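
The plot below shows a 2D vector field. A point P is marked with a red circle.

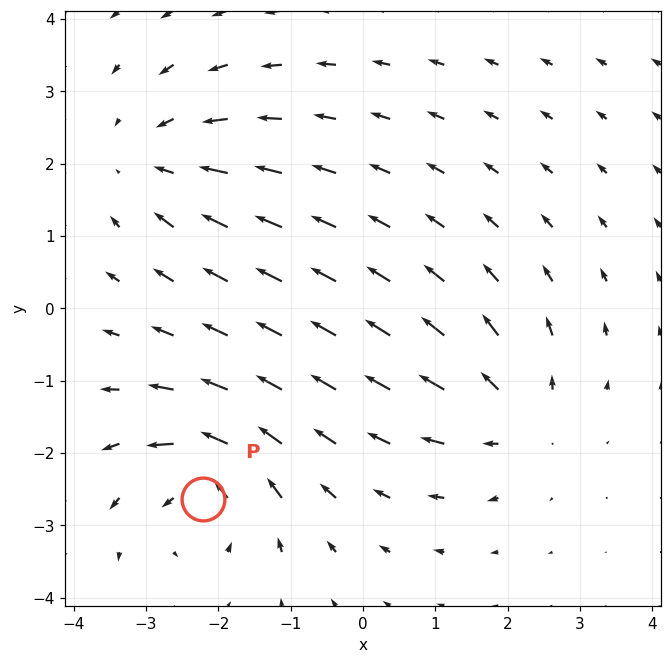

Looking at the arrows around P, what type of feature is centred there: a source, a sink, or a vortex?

vortex

At P (-2.2, -2.6) the arrows circulate counterclockwise. Divergence ≈0, curl about +7 — near-zero divergence with nonzero curl is a vortex.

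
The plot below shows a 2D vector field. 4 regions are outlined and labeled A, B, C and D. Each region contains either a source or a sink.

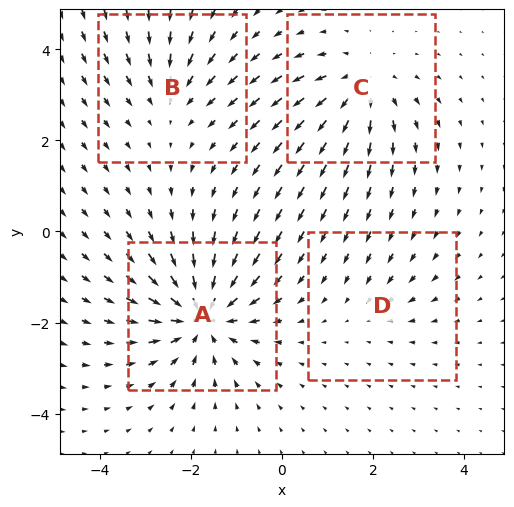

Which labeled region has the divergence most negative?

Divergence at each region's feature centre — A: about -7, B: about -3, C: about +5, D: about -2. Region A is most negative.

A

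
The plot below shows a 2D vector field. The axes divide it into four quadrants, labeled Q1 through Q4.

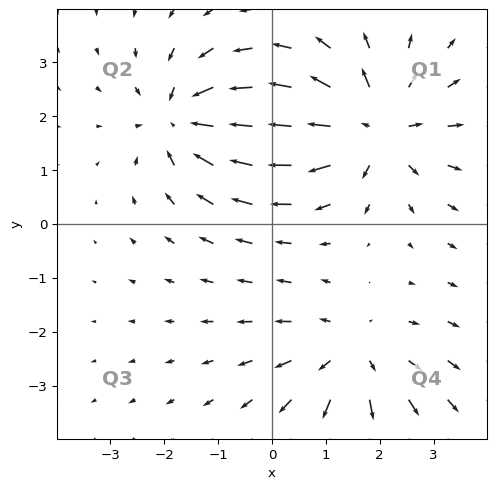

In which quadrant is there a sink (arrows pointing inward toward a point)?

The sink sits at approximately (-1.6, 1.9), which lies in quadrant Q2. The divergence there is about -4, negative as expected for a sink.

Q2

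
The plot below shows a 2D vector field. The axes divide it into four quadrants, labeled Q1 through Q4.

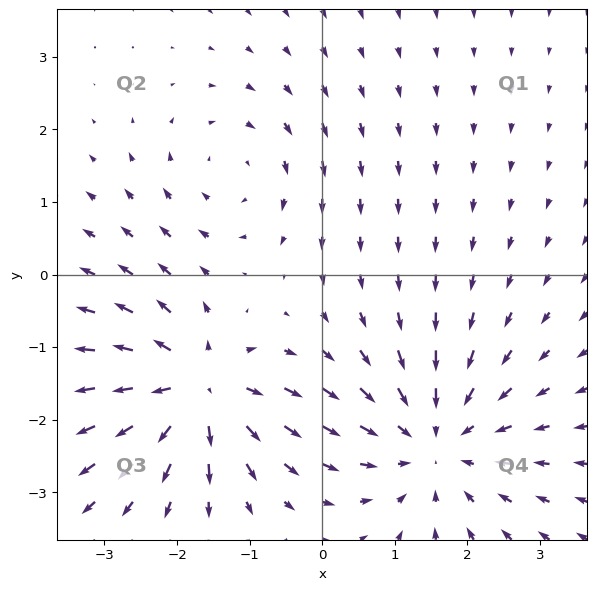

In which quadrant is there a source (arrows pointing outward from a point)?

The source sits at approximately (-1.7, -1.6), which lies in quadrant Q3. The divergence there is about +4, positive as expected for a source.

Q3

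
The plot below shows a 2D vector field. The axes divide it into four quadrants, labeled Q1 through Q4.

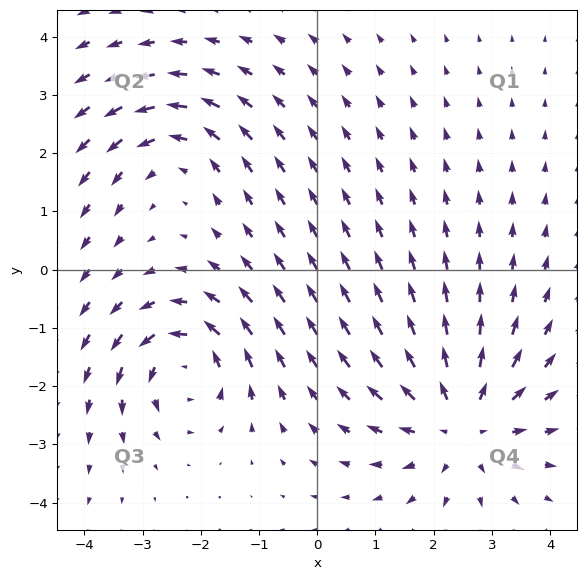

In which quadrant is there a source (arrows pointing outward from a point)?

The source sits at approximately (2.5, -2.6), which lies in quadrant Q4. The divergence there is about +4, positive as expected for a source.

Q4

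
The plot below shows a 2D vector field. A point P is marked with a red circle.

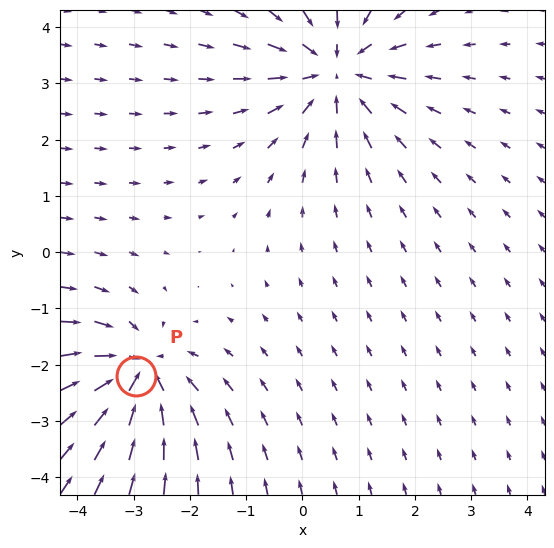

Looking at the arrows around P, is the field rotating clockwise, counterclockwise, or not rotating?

not rotating

Near P at (-3.0, -2.2) the arrows show no circulation. The curl there is ≈0.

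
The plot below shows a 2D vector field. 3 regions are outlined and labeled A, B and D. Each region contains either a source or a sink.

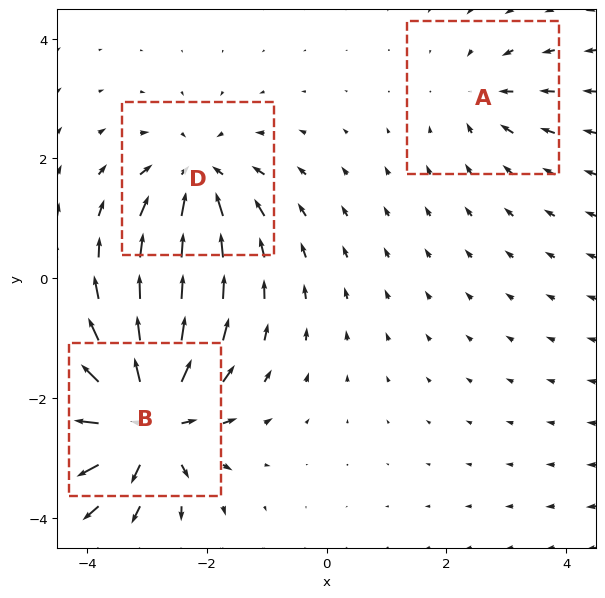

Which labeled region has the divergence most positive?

B

Divergence at each region's feature centre — A: about -2, B: about +6, D: about -4. Region B is most positive.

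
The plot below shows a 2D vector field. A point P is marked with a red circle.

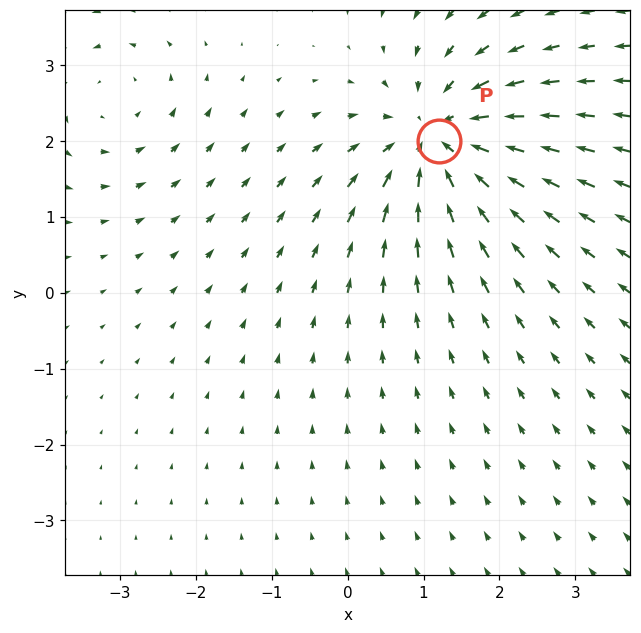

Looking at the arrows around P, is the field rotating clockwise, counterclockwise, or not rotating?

not rotating

Near P at (1.2, 2.0) the arrows show no circulation. The curl there is ≈0.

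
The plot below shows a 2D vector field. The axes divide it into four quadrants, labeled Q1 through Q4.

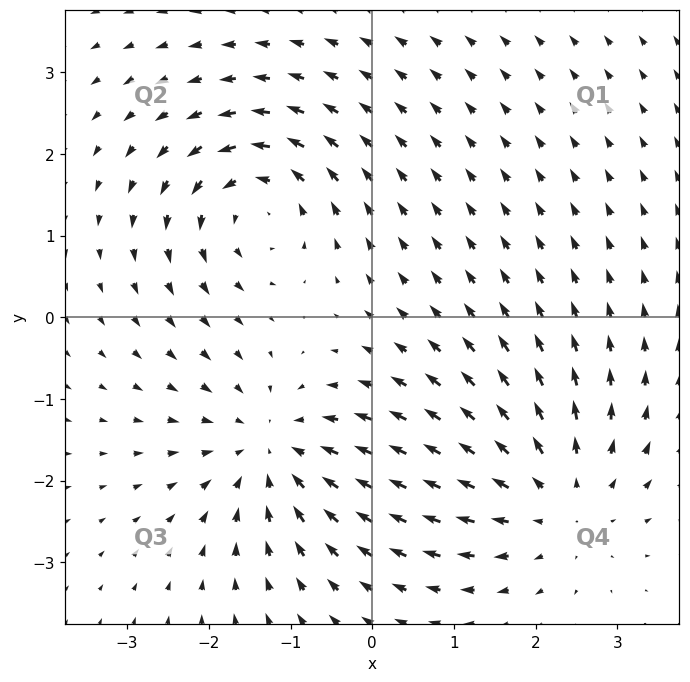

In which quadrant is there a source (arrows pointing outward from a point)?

Q4

The source sits at approximately (2.2, -2.2), which lies in quadrant Q4. The divergence there is about +3, positive as expected for a source.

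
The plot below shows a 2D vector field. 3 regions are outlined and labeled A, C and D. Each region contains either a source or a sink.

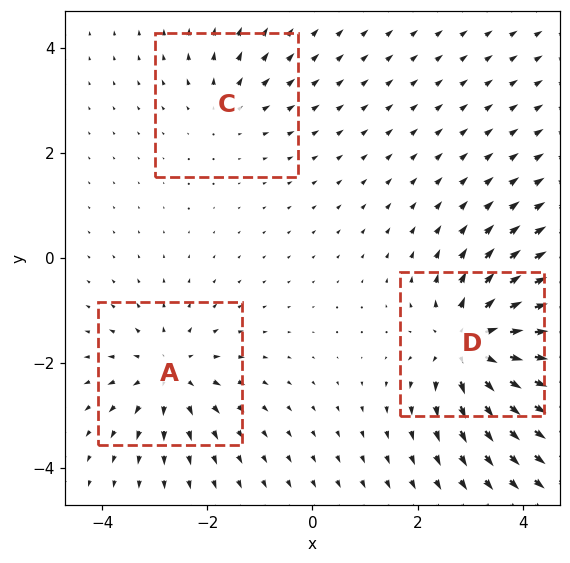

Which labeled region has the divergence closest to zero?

Divergence at each region's feature centre — A: about +4, C: about +2, D: about +6. Region C is closest to zero.

C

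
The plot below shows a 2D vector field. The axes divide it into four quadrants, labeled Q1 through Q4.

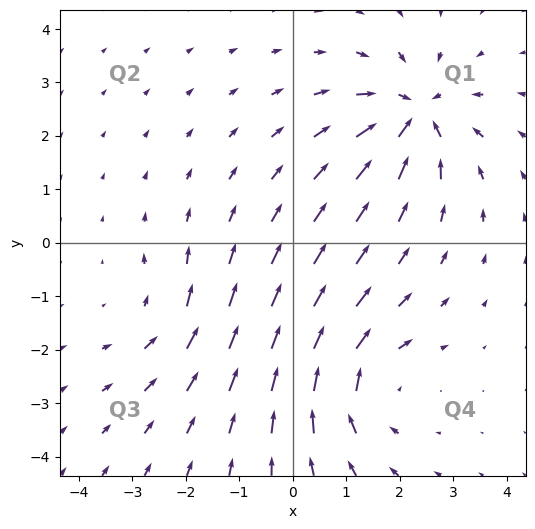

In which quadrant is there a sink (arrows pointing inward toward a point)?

The sink sits at approximately (2.3, 2.4), which lies in quadrant Q1. The divergence there is about -6, negative as expected for a sink.

Q1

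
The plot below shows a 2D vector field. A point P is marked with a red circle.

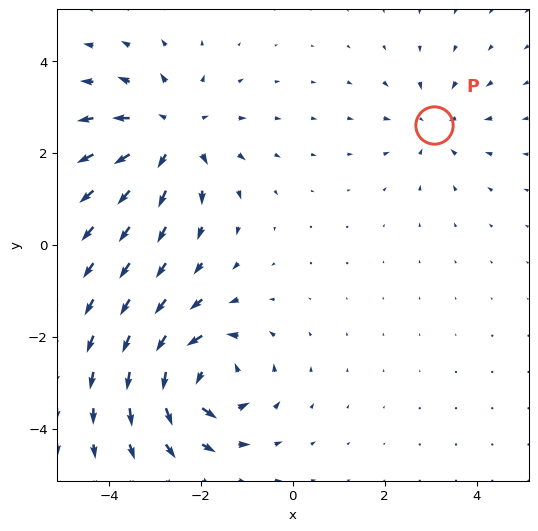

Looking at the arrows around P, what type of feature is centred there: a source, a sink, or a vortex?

At P (3.1, 2.6) the arrows converge inward. Divergence about -3, curl ≈0 — negative divergence with near-zero curl is a sink.

sink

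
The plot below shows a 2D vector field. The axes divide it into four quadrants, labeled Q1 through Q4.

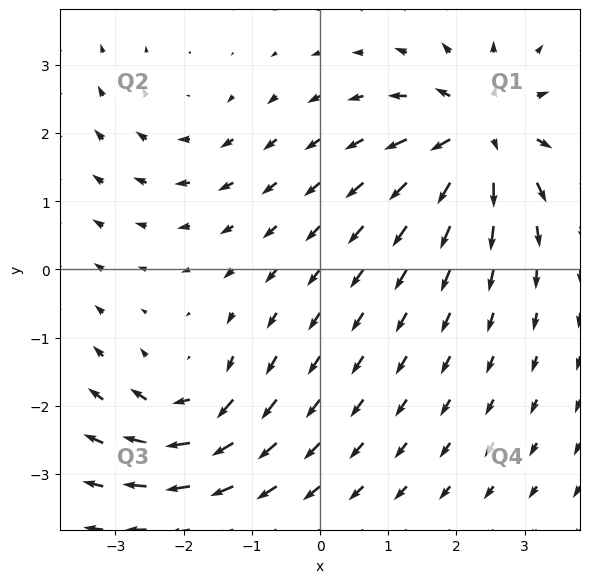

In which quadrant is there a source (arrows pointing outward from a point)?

Q1

The source sits at approximately (2.4, 2.0), which lies in quadrant Q1. The divergence there is about +7, positive as expected for a source.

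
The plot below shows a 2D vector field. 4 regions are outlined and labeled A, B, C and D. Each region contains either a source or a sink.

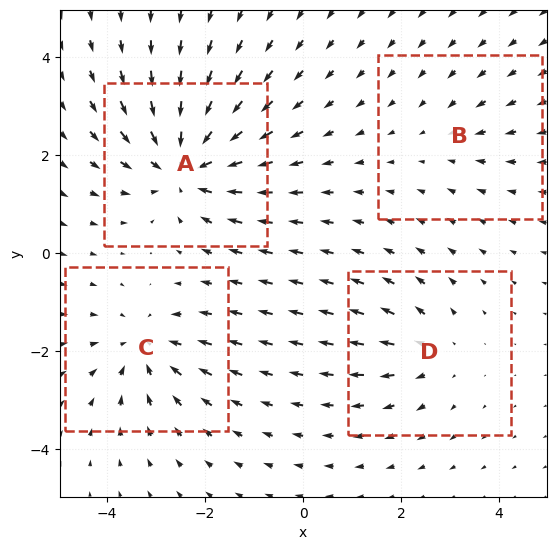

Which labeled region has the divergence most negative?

Divergence at each region's feature centre — A: about -7, B: about -2, C: about -4, D: about +3. Region A is most negative.

A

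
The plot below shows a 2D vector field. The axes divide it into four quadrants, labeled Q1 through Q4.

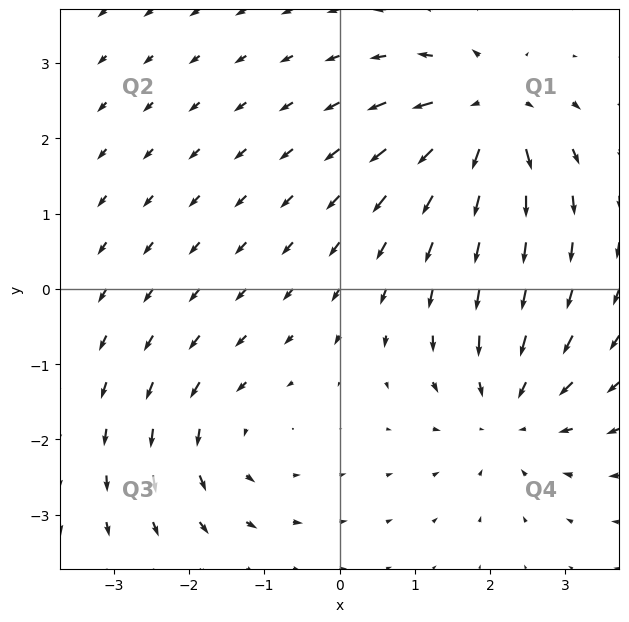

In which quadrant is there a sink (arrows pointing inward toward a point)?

Q4

The sink sits at approximately (2.3, -1.6), which lies in quadrant Q4. The divergence there is about -4, negative as expected for a sink.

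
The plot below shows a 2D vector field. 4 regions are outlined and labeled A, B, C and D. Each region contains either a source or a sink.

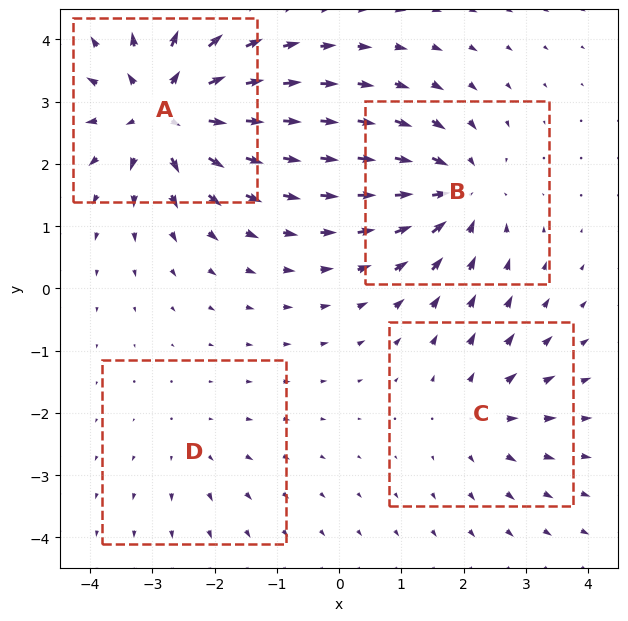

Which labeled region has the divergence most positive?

Divergence at each region's feature centre — A: about +8, B: about -6, C: about +4, D: about +2. Region A is most positive.

A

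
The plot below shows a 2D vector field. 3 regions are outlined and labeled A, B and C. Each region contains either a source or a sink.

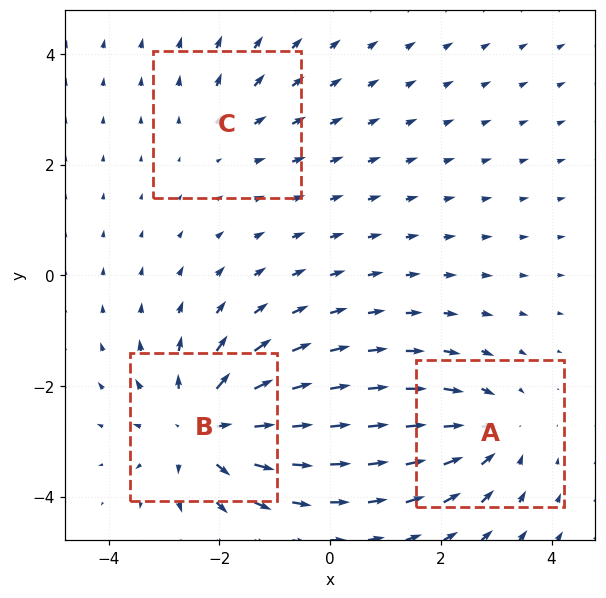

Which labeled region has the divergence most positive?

B

Divergence at each region's feature centre — A: about -3, B: about +5, C: about +2. Region B is most positive.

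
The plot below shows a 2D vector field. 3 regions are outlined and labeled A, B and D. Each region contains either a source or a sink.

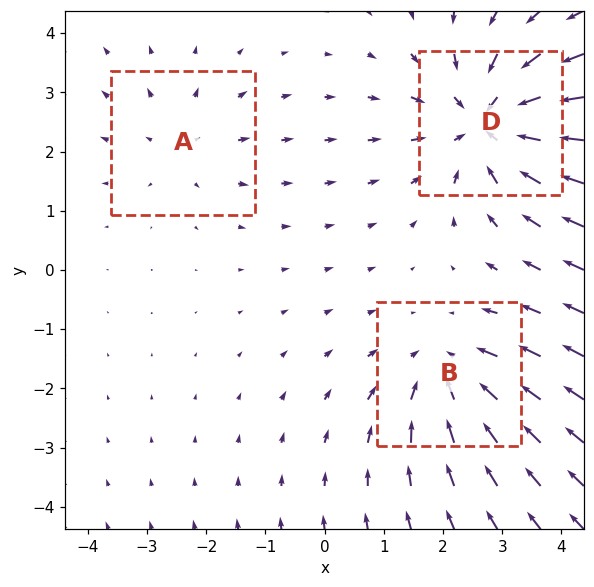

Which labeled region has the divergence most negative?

D

Divergence at each region's feature centre — A: about +2, B: about -3, D: about -5. Region D is most negative.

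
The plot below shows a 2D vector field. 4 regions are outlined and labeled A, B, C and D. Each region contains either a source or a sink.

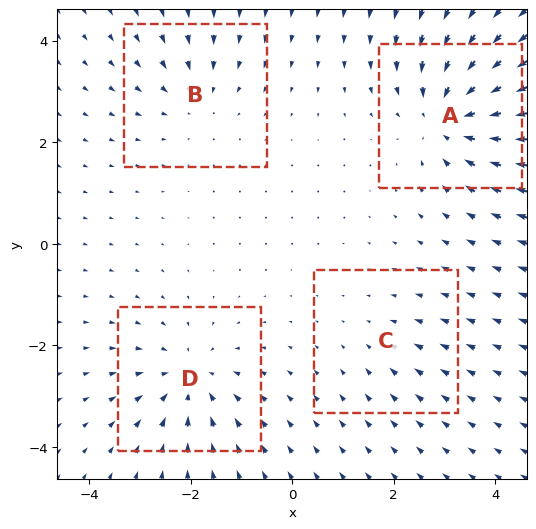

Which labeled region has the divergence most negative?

Divergence at each region's feature centre — A: about -6, B: about -3, C: about -2, D: about -4. Region A is most negative.

A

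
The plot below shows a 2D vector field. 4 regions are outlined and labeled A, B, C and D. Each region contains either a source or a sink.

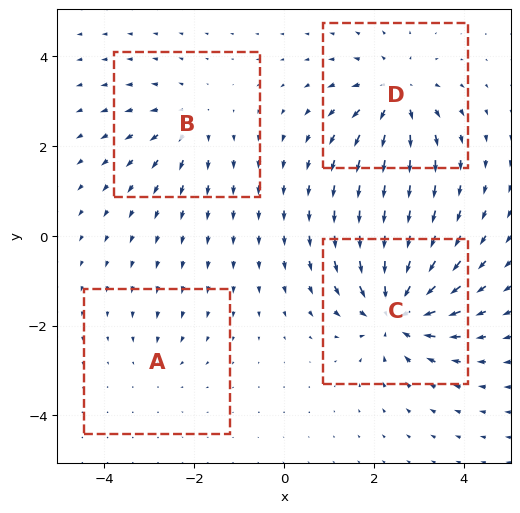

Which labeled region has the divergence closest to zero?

A

Divergence at each region's feature centre — A: about -2, B: about +4, C: about -8, D: about +6. Region A is closest to zero.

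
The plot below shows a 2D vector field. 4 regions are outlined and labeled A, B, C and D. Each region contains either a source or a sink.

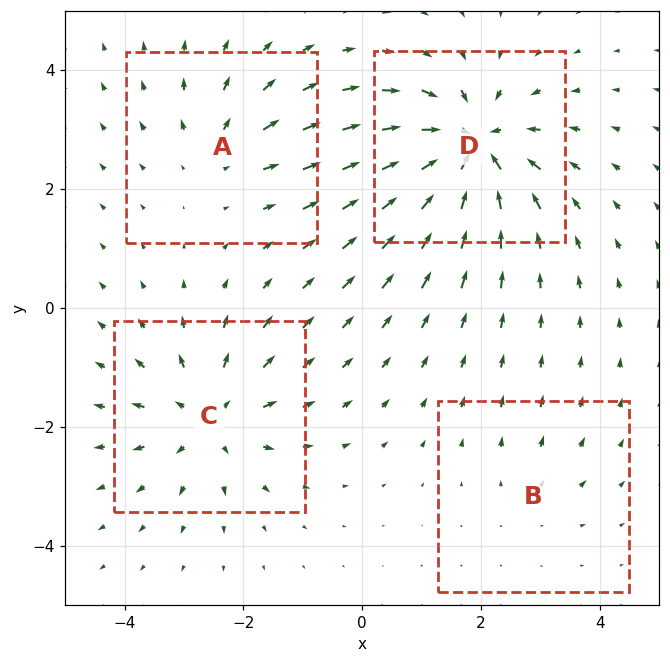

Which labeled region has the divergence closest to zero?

Divergence at each region's feature centre — A: about +3, B: about +2, C: about +5, D: about -7. Region B is closest to zero.

B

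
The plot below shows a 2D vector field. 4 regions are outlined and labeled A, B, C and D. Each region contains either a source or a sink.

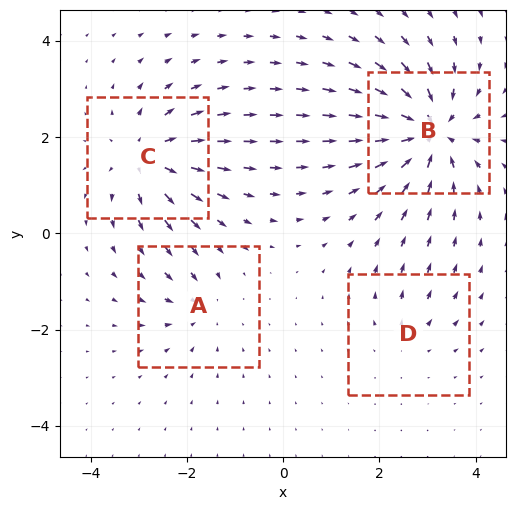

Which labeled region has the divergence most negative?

B

Divergence at each region's feature centre — A: about -3, B: about -8, C: about +6, D: about +2. Region B is most negative.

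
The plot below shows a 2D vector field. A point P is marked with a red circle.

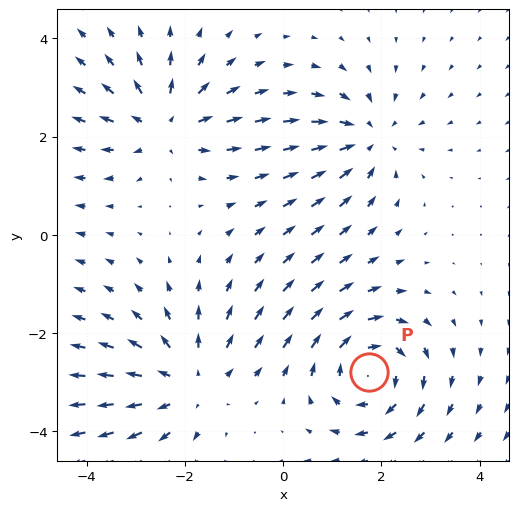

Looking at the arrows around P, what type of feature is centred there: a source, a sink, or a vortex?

vortex

At P (1.7, -2.8) the arrows circulate clockwise. Divergence ≈0, curl about -5 — near-zero divergence with nonzero curl is a vortex.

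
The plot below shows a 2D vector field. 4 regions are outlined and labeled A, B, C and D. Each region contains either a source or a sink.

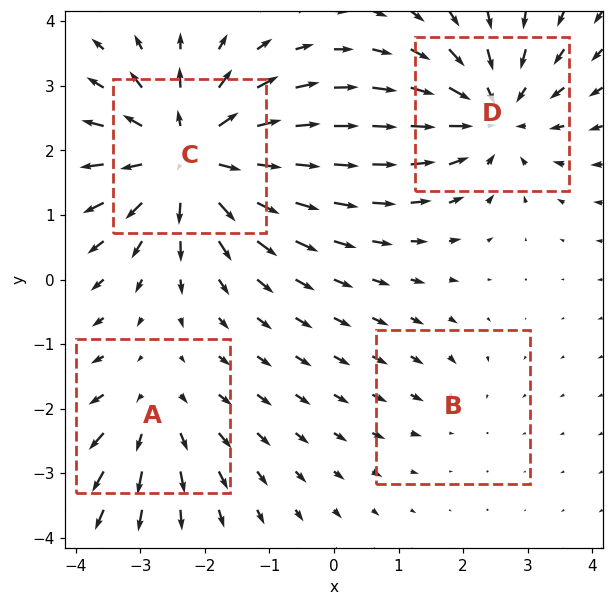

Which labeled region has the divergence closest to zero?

Divergence at each region's feature centre — A: about +3, B: about -2, C: about +6, D: about -5. Region B is closest to zero.

B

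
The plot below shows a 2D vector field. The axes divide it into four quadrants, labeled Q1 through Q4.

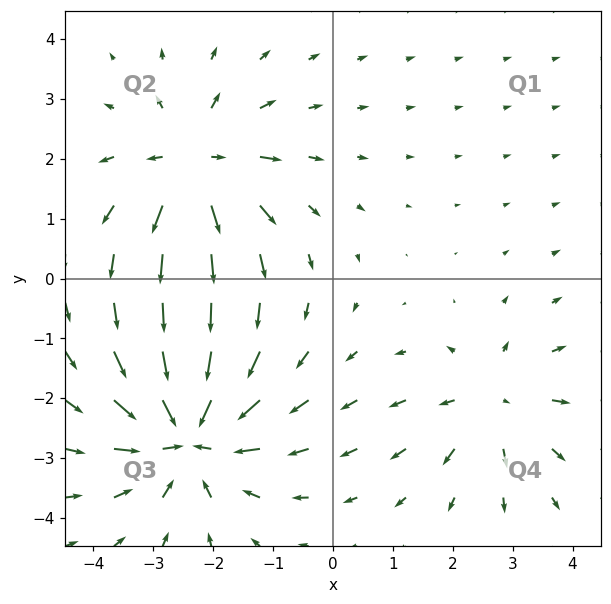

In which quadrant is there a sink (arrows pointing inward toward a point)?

The sink sits at approximately (-2.4, -2.6), which lies in quadrant Q3. The divergence there is about -5, negative as expected for a sink.

Q3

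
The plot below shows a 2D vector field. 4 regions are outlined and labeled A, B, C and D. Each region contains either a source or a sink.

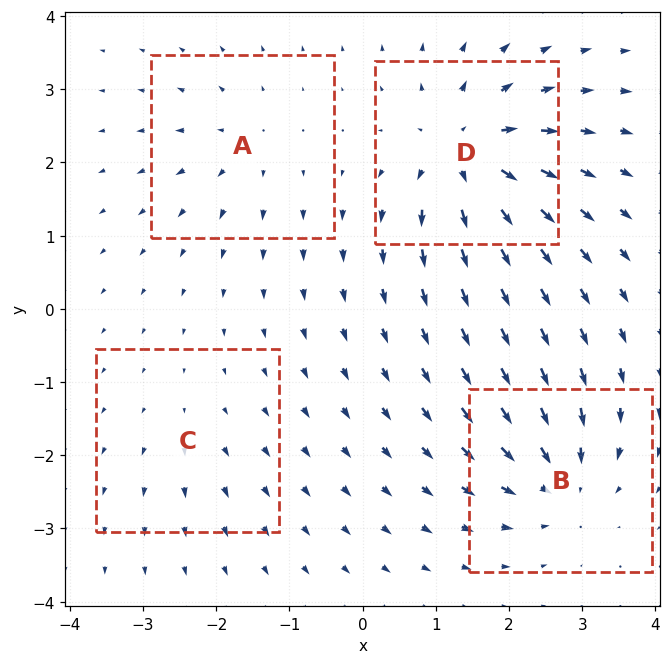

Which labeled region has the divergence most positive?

D

Divergence at each region's feature centre — A: about +4, B: about -6, C: about +2, D: about +8. Region D is most positive.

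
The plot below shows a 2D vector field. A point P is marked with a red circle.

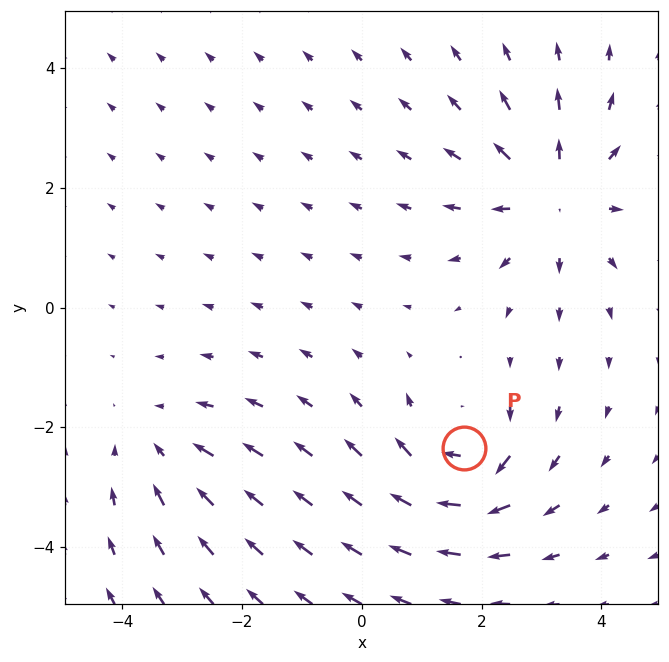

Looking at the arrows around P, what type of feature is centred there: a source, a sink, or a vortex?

At P (1.7, -2.3) the arrows circulate clockwise. Divergence ≈0, curl about -6 — near-zero divergence with nonzero curl is a vortex.

vortex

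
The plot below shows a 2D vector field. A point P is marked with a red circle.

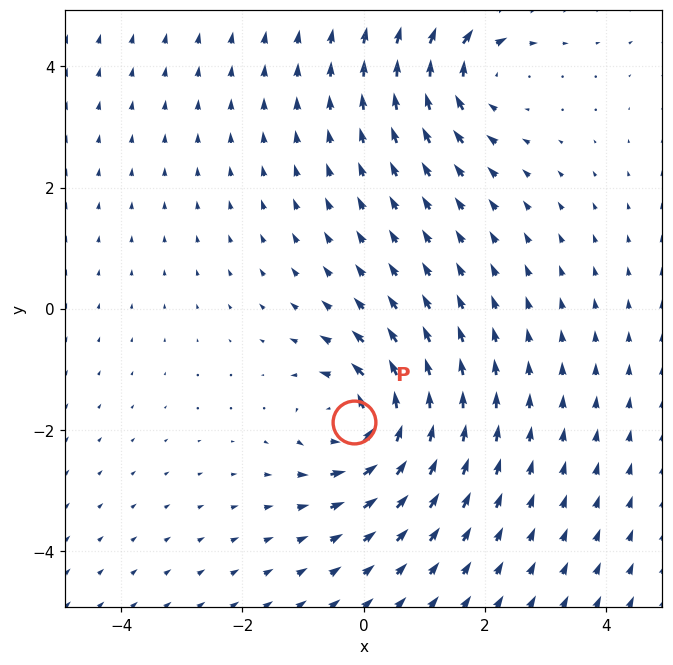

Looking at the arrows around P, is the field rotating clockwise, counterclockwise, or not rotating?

counterclockwise

Near P at (-0.2, -1.9) the arrows circulate counterclockwise. The curl (z-component) there is about +5; positive curl means counterclockwise rotation.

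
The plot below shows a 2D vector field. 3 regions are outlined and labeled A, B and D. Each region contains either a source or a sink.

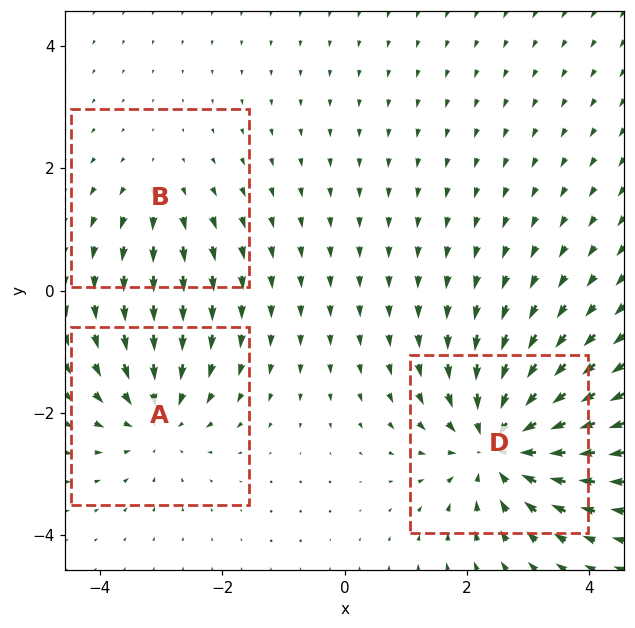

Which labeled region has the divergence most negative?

D

Divergence at each region's feature centre — A: about -3, B: about +2, D: about -5. Region D is most negative.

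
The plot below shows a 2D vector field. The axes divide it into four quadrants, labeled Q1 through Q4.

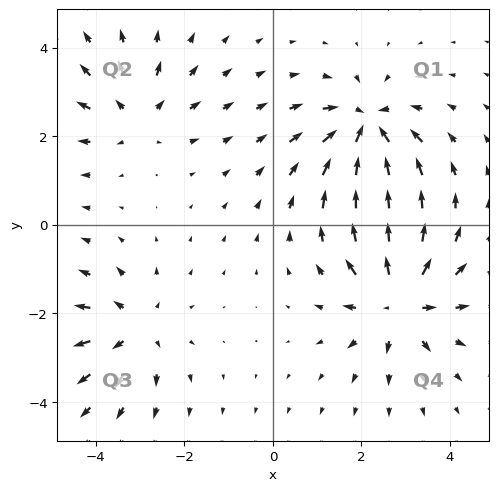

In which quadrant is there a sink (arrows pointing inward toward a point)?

The sink sits at approximately (2.1, 2.2), which lies in quadrant Q1. The divergence there is about -6, negative as expected for a sink.

Q1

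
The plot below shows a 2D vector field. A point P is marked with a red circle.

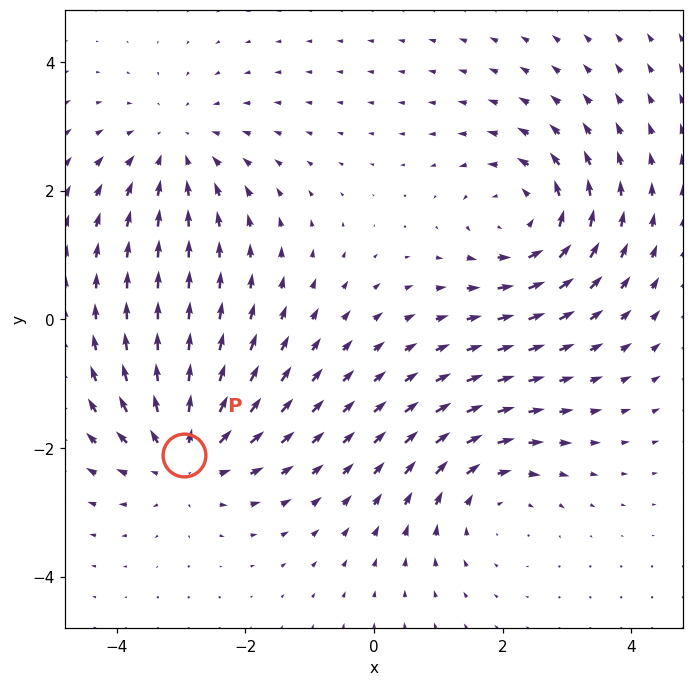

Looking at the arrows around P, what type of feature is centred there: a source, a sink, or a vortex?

At P (-3.0, -2.1) the arrows spread outward. Divergence about +5, curl ≈0 — positive divergence with near-zero curl is a source.

source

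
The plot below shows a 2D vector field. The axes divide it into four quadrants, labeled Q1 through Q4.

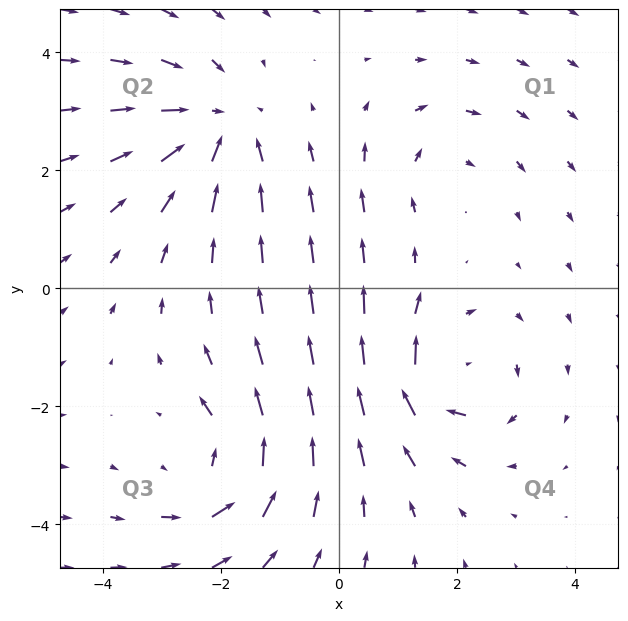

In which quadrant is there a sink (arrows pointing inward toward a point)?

Q2

The sink sits at approximately (-2.1, 2.7), which lies in quadrant Q2. The divergence there is about -4, negative as expected for a sink.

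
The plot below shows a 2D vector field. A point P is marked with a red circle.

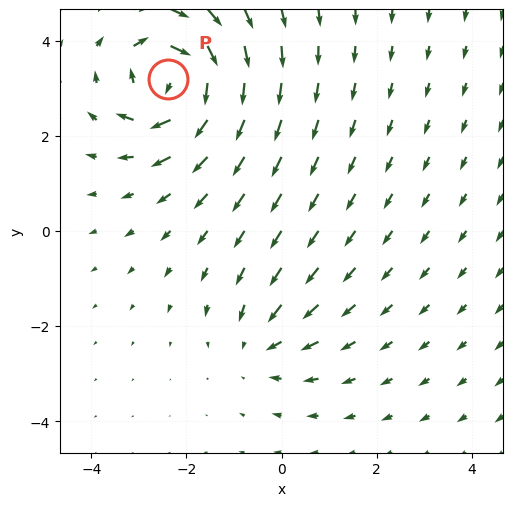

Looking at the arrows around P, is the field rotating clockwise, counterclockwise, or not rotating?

Near P at (-2.4, 3.2) the arrows circulate clockwise. The curl (z-component) there is about -7; negative curl means clockwise rotation.

clockwise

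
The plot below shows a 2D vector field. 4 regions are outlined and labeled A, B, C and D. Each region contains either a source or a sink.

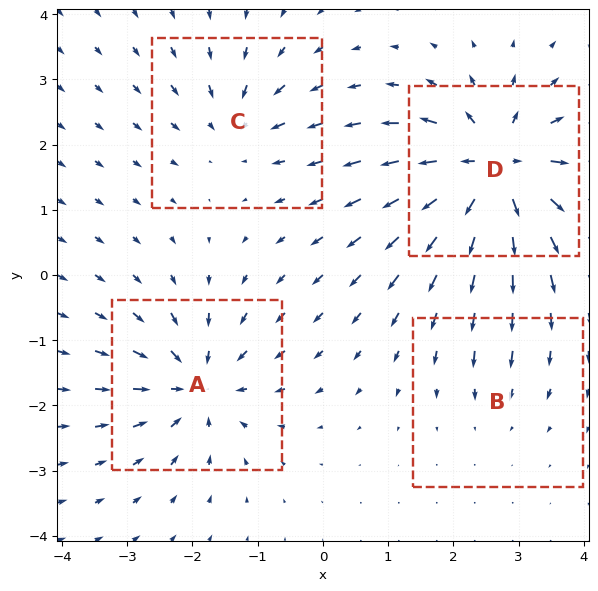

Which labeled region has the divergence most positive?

Divergence at each region's feature centre — A: about -6, B: about -2, C: about -4, D: about +9. Region D is most positive.

D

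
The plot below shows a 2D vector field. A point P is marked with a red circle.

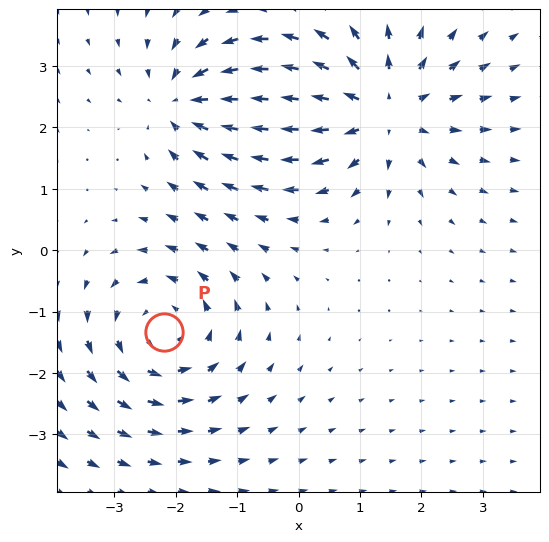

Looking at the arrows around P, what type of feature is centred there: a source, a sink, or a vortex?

vortex

At P (-2.2, -1.3) the arrows circulate counterclockwise. Divergence ≈0, curl about +4 — near-zero divergence with nonzero curl is a vortex.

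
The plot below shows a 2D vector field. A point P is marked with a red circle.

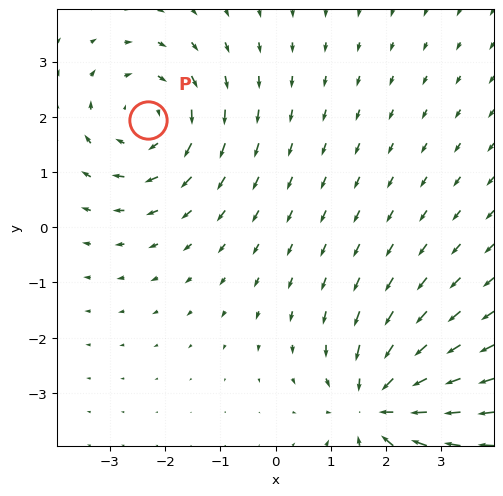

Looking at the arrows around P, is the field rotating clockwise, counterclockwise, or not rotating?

Near P at (-2.3, 1.9) the arrows circulate clockwise. The curl (z-component) there is about -3; negative curl means clockwise rotation.

clockwise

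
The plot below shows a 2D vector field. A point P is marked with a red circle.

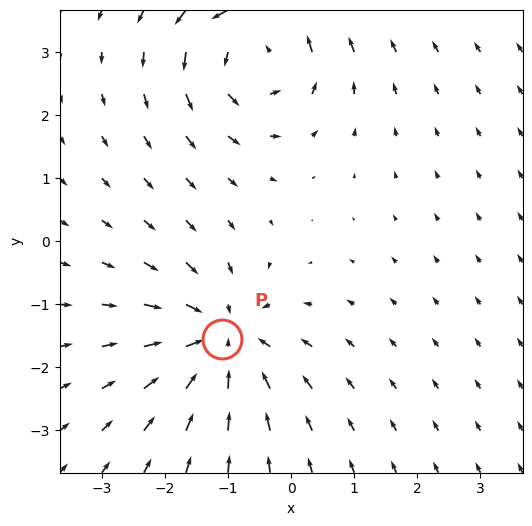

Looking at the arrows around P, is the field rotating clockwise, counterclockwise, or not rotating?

not rotating

Near P at (-1.1, -1.5) the arrows show no circulation. The curl there is ≈0.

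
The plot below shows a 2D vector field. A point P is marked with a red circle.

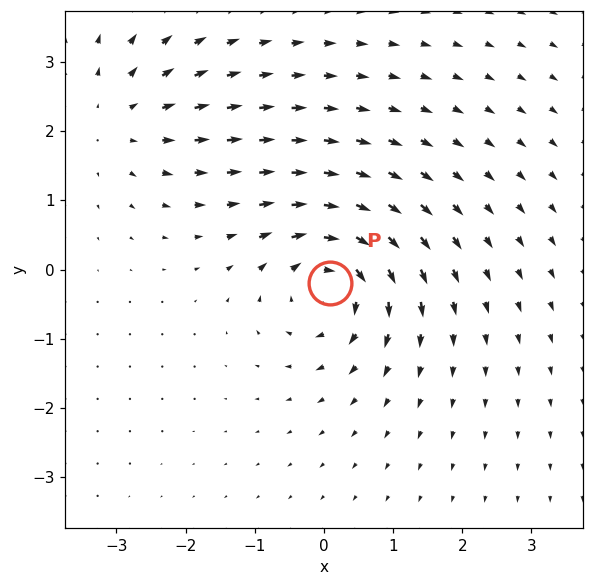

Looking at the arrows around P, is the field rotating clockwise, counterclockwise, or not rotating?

Near P at (0.1, -0.2) the arrows circulate clockwise. The curl (z-component) there is about -6; negative curl means clockwise rotation.

clockwise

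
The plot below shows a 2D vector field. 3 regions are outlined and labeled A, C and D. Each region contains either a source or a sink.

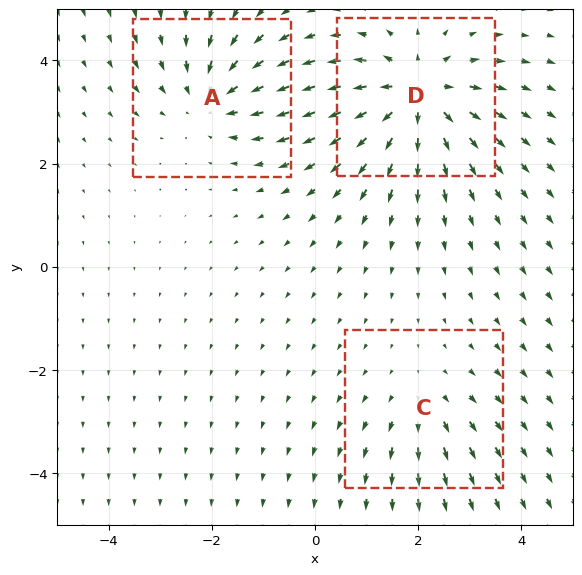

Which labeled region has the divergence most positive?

D

Divergence at each region's feature centre — A: about -3, C: about +2, D: about +5. Region D is most positive.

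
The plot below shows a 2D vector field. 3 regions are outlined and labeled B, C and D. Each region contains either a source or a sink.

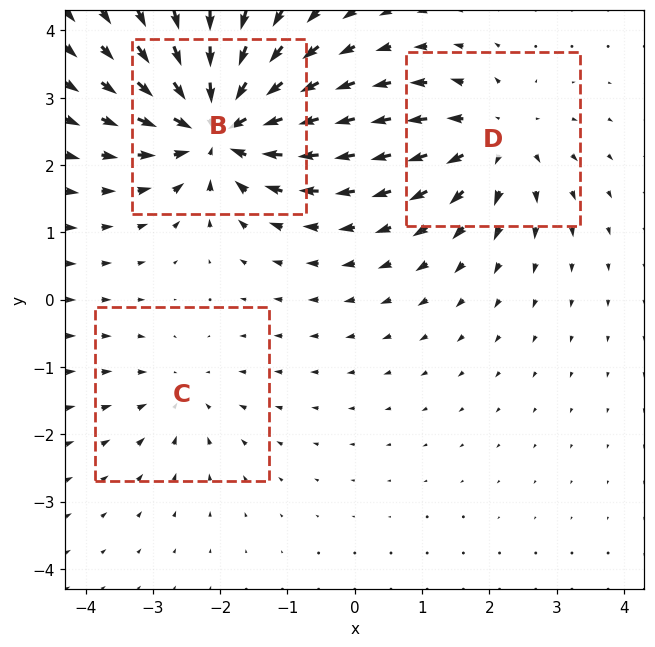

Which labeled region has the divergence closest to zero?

Divergence at each region's feature centre — B: about -6, C: about -2, D: about +3. Region C is closest to zero.

C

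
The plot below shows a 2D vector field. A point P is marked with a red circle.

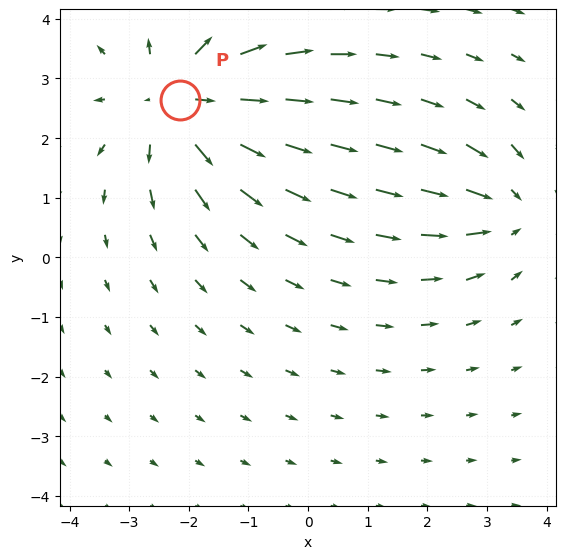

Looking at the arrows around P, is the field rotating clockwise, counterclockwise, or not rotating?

not rotating

Near P at (-2.1, 2.6) the arrows show no circulation. The curl there is ≈0.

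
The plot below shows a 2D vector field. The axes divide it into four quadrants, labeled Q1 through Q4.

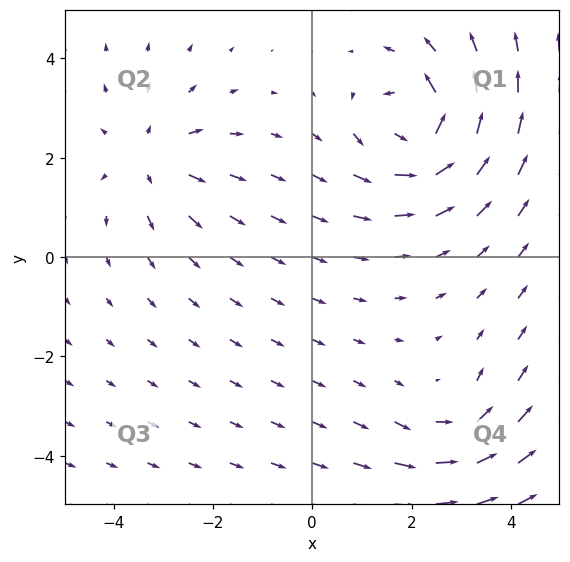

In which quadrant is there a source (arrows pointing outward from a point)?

The source sits at approximately (-3.3, 2.0), which lies in quadrant Q2. The divergence there is about +3, positive as expected for a source.

Q2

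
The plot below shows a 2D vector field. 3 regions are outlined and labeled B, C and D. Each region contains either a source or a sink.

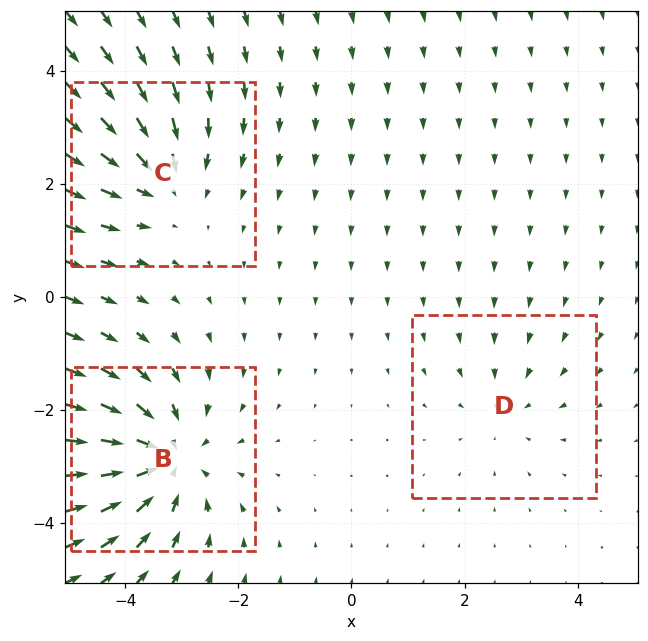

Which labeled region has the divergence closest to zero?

Divergence at each region's feature centre — B: about -4, C: about -3, D: about -2. Region D is closest to zero.

D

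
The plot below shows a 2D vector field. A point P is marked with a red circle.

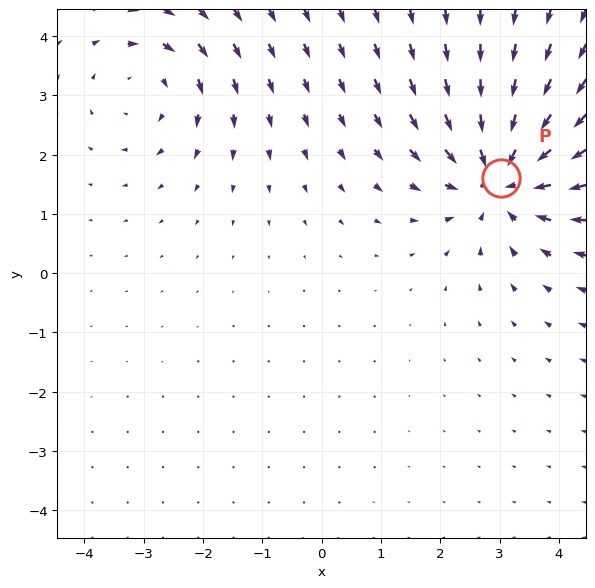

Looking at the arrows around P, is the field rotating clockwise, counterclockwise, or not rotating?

Near P at (3.0, 1.6) the arrows show no circulation. The curl there is ≈0.

not rotating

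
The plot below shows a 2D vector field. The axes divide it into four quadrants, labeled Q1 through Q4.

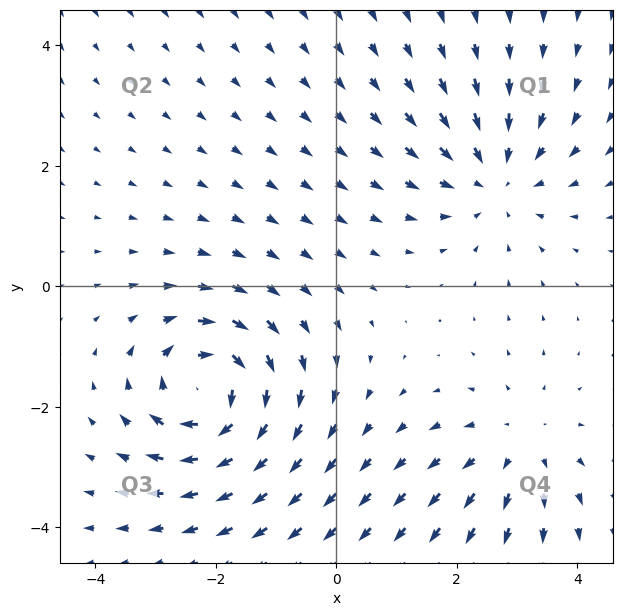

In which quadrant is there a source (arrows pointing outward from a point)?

The source sits at approximately (3.0, -2.6), which lies in quadrant Q4. The divergence there is about +3, positive as expected for a source.

Q4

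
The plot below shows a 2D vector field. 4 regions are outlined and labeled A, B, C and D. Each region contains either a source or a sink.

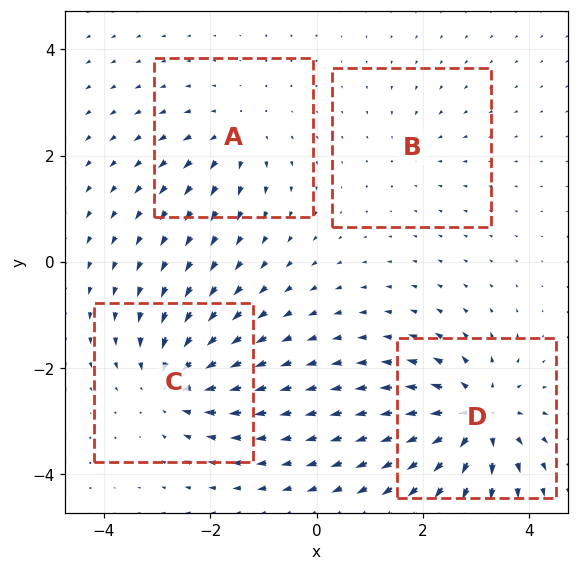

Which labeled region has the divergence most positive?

Divergence at each region's feature centre — A: about +4, B: about -2, C: about -6, D: about +7. Region D is most positive.

D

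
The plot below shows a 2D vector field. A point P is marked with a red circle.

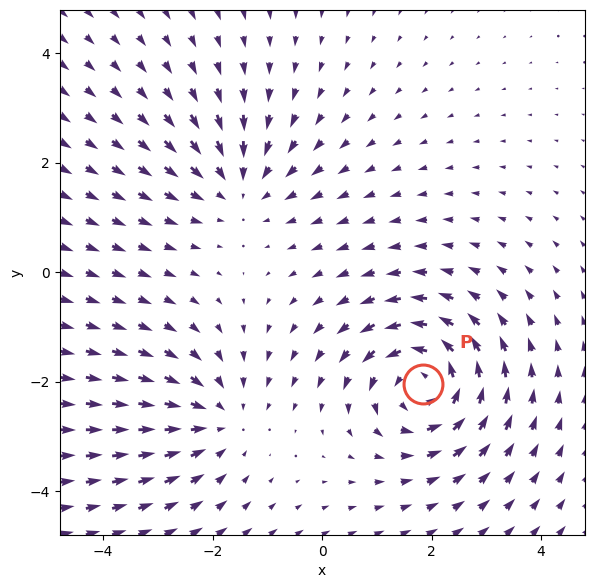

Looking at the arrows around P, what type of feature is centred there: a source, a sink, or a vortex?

At P (1.8, -2.0) the arrows circulate counterclockwise. Divergence ≈0, curl about +6 — near-zero divergence with nonzero curl is a vortex.

vortex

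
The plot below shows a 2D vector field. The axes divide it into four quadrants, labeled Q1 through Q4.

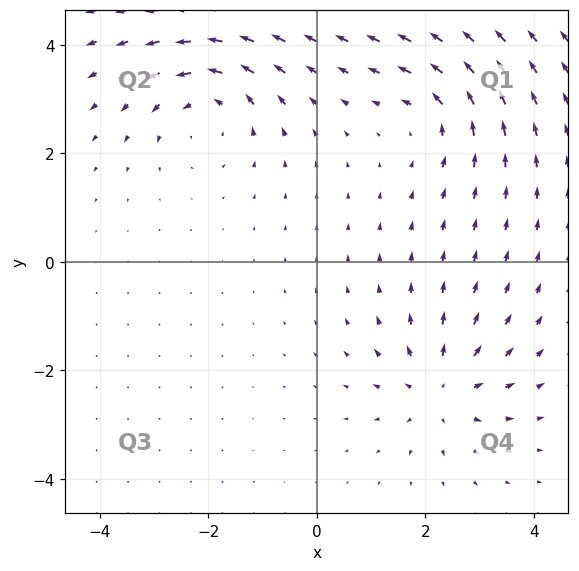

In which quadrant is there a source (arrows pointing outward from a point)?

Q4

The source sits at approximately (2.3, -2.4), which lies in quadrant Q4. The divergence there is about +5, positive as expected for a source.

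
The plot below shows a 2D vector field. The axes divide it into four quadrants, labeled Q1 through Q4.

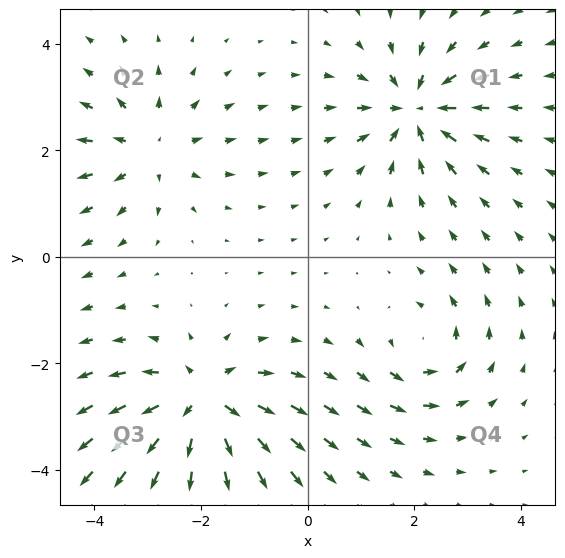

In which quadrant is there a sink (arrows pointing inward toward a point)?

The sink sits at approximately (2.0, 2.8), which lies in quadrant Q1. The divergence there is about -5, negative as expected for a sink.

Q1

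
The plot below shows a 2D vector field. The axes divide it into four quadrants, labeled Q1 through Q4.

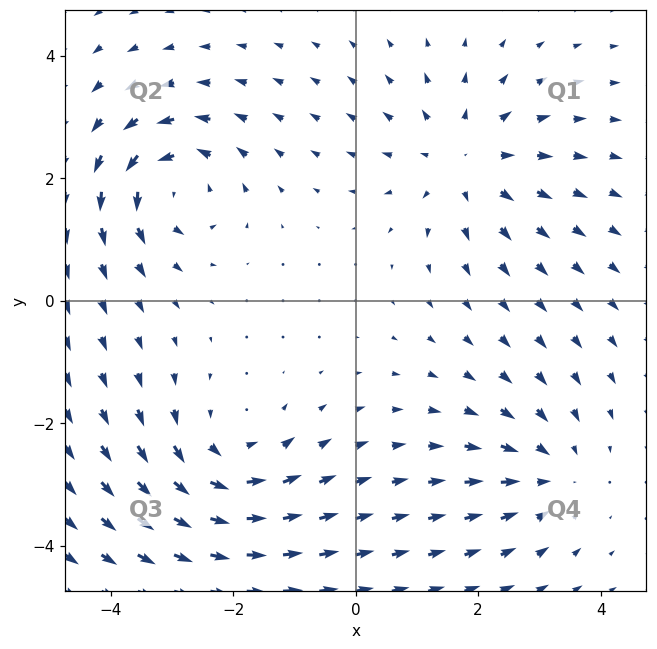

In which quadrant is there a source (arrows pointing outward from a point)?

Q1

The source sits at approximately (1.8, 2.3), which lies in quadrant Q1. The divergence there is about +4, positive as expected for a source.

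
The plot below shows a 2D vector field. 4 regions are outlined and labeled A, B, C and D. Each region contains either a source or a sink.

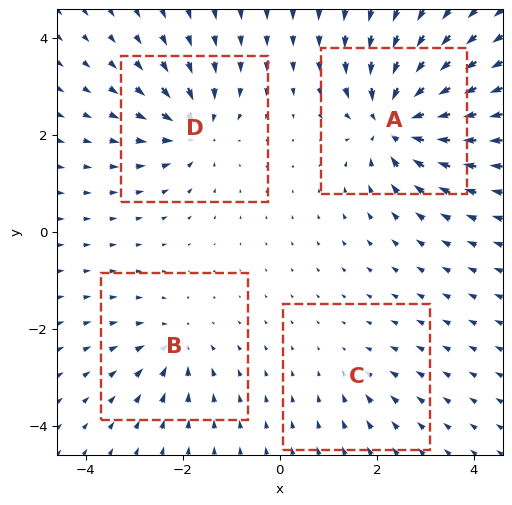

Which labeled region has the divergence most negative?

Divergence at each region's feature centre — A: about -9, B: about -4, C: about -2, D: about -6. Region A is most negative.

A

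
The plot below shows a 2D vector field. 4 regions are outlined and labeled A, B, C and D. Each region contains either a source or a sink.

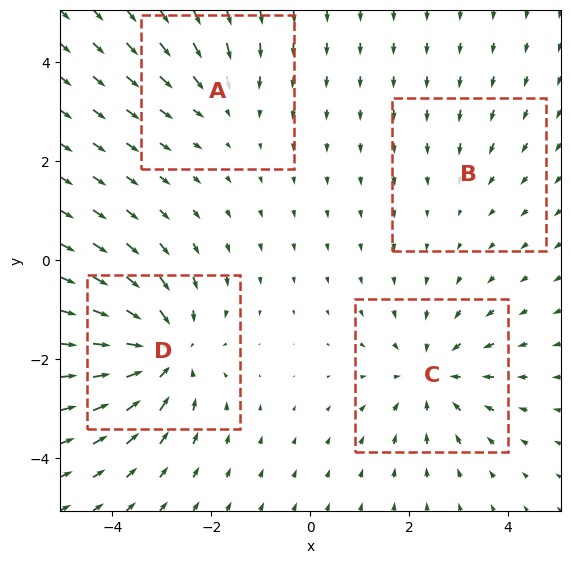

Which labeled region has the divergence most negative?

D

Divergence at each region's feature centre — A: about -3, B: about -2, C: about -4, D: about -6. Region D is most negative.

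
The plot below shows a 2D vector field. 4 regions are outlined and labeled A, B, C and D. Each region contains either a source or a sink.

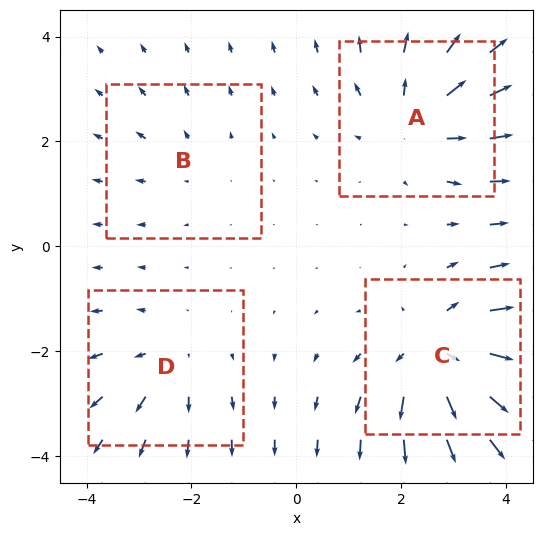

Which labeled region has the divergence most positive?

Divergence at each region's feature centre — A: about +5, B: about +2, C: about +6, D: about +3. Region C is most positive.

C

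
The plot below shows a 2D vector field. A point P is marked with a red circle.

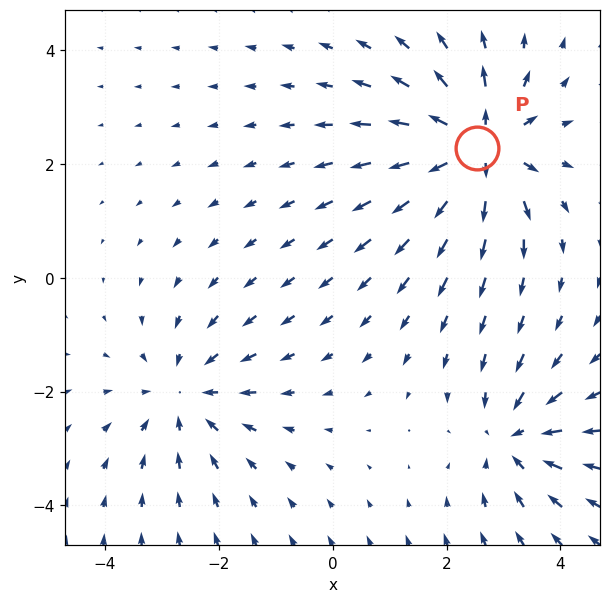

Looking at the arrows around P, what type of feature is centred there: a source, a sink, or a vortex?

At P (2.5, 2.3) the arrows spread outward. Divergence about +6, curl ≈0 — positive divergence with near-zero curl is a source.

source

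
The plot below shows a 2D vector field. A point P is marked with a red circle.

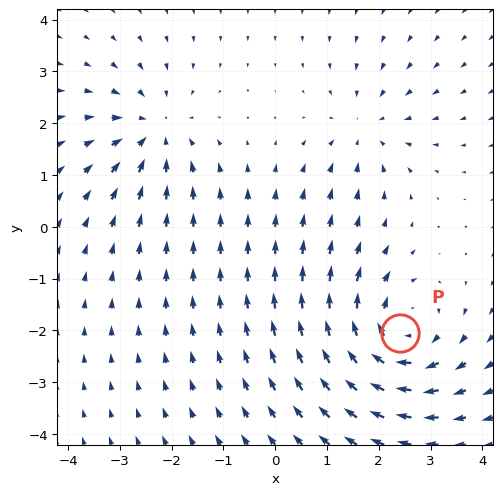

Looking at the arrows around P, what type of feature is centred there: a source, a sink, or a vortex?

At P (2.4, -2.0) the arrows circulate clockwise. Divergence ≈0, curl about -5 — near-zero divergence with nonzero curl is a vortex.

vortex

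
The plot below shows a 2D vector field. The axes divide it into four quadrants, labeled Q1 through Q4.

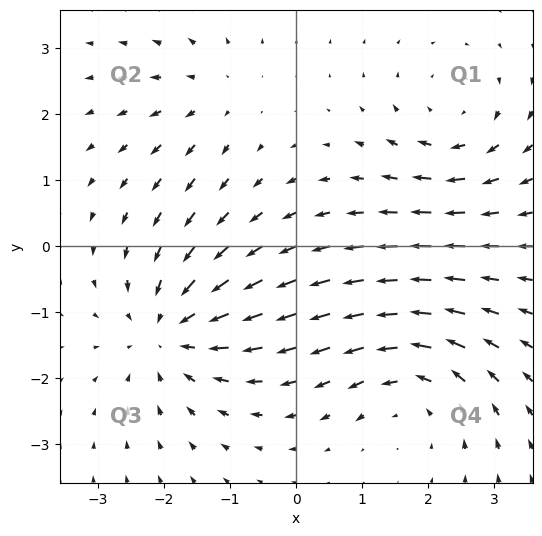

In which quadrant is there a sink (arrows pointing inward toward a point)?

Q3

The sink sits at approximately (-1.9, -1.3), which lies in quadrant Q3. The divergence there is about -5, negative as expected for a sink.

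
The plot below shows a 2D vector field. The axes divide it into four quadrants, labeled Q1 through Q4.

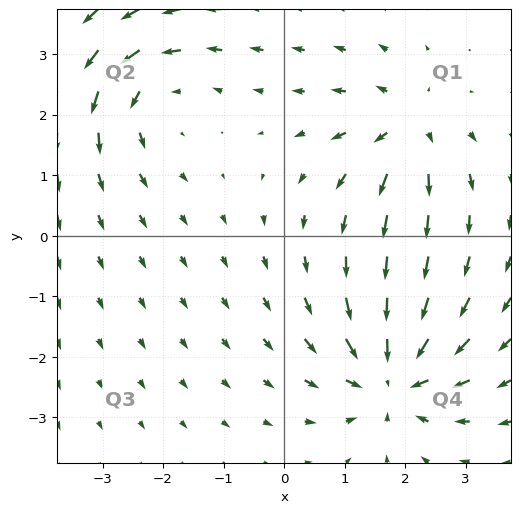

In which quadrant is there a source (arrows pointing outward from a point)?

The source sits at approximately (2.1, 1.8), which lies in quadrant Q1. The divergence there is about +4, positive as expected for a source.

Q1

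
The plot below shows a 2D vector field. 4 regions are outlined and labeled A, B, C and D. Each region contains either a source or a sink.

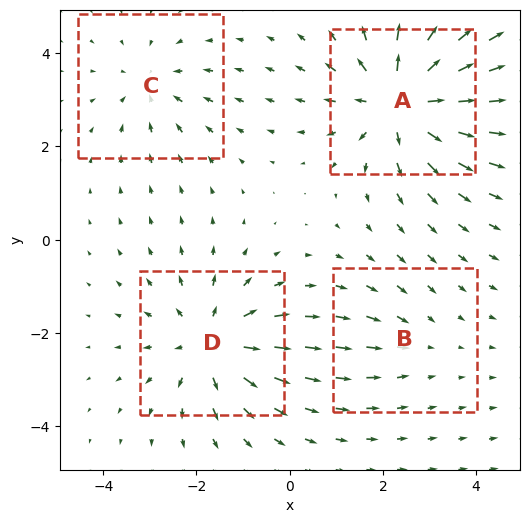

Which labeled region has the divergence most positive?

A

Divergence at each region's feature centre — A: about +6, B: about -2, C: about -3, D: about +5. Region A is most positive.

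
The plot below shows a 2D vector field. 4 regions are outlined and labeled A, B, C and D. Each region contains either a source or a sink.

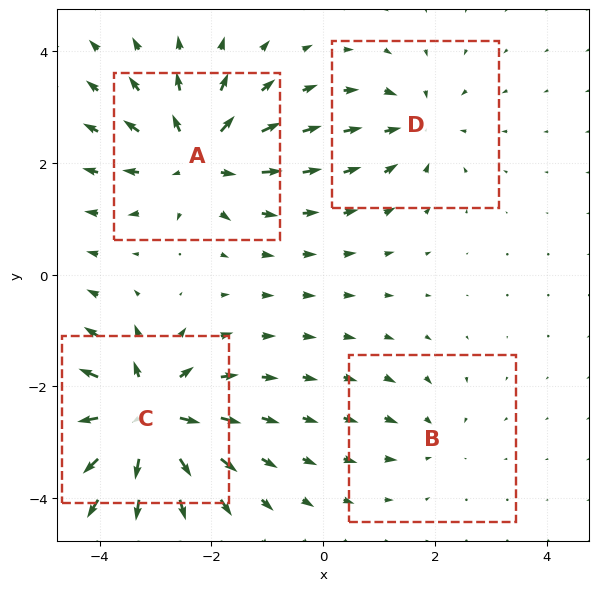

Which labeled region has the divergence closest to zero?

Divergence at each region's feature centre — A: about +6, B: about -2, C: about +8, D: about -4. Region B is closest to zero.

B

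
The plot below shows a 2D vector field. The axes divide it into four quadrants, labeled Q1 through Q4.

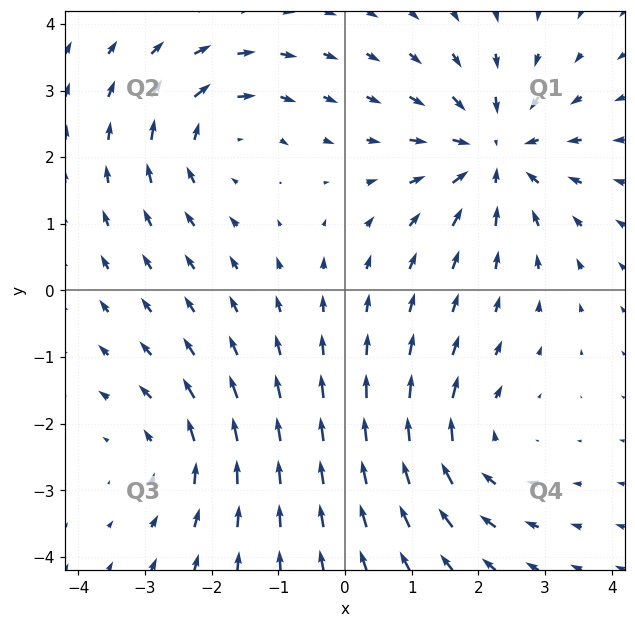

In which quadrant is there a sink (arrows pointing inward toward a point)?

The sink sits at approximately (2.3, 2.1), which lies in quadrant Q1. The divergence there is about -5, negative as expected for a sink.

Q1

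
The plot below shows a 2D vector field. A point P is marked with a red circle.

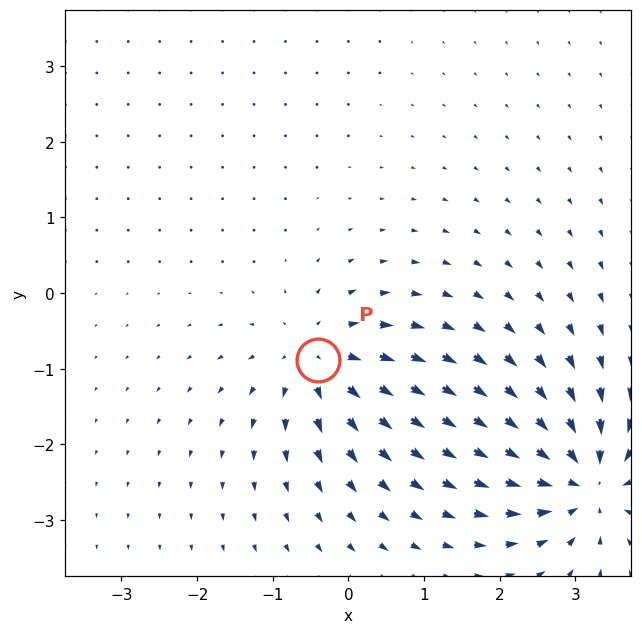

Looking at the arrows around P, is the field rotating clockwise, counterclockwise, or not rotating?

not rotating

Near P at (-0.4, -0.9) the arrows show no circulation. The curl there is ≈0.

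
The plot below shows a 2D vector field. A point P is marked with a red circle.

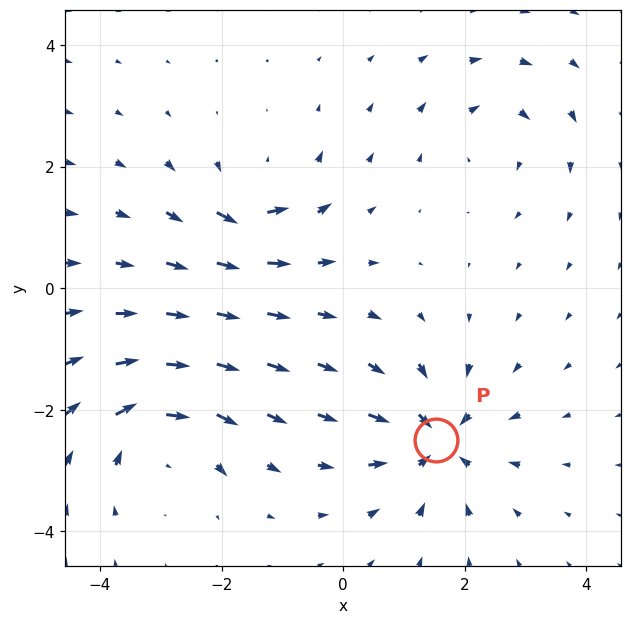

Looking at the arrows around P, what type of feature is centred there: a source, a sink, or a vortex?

At P (1.5, -2.5) the arrows converge inward. Divergence about -6, curl ≈0 — negative divergence with near-zero curl is a sink.

sink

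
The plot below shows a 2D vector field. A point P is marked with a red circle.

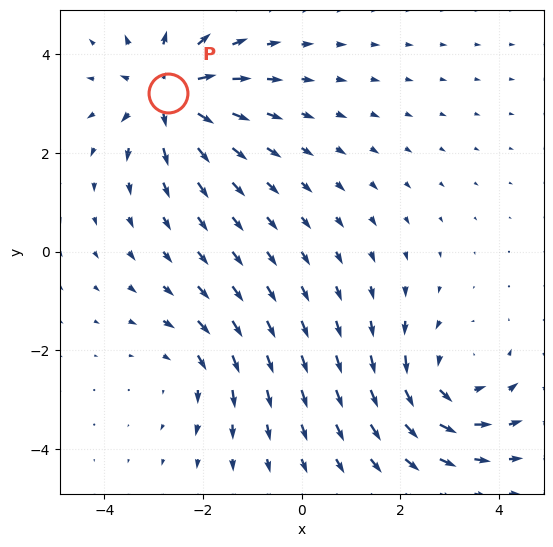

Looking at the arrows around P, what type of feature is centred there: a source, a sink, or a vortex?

At P (-2.7, 3.2) the arrows spread outward. Divergence about +5, curl ≈0 — positive divergence with near-zero curl is a source.

source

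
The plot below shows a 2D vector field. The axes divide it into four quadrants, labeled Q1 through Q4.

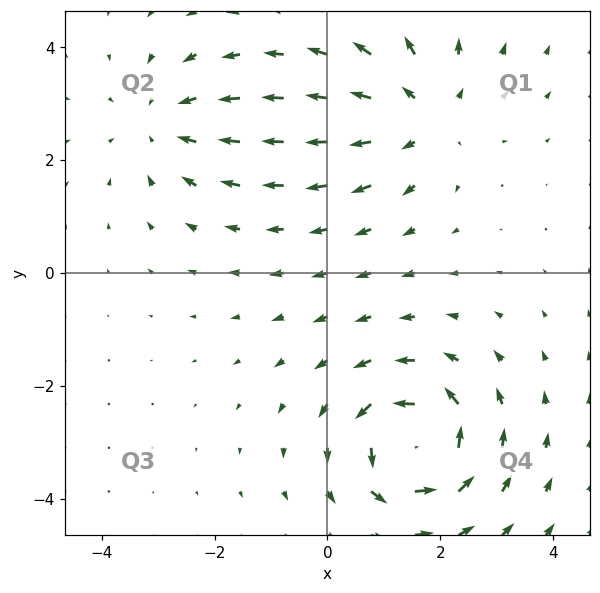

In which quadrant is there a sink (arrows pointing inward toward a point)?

The sink sits at approximately (-2.9, 2.6), which lies in quadrant Q2. The divergence there is about -3, negative as expected for a sink.

Q2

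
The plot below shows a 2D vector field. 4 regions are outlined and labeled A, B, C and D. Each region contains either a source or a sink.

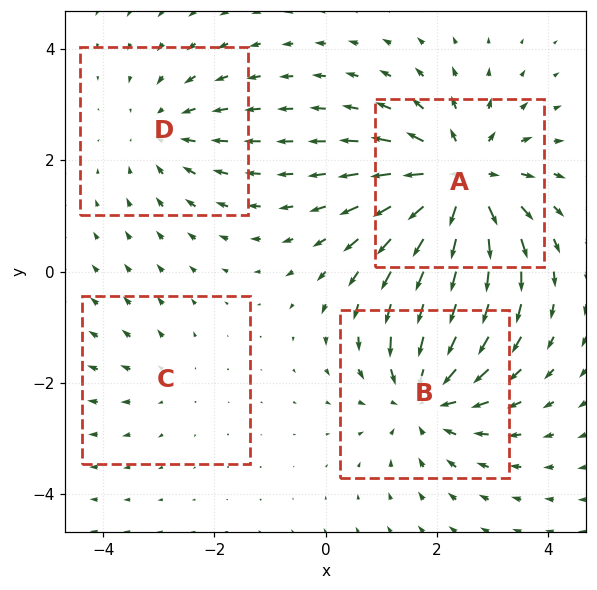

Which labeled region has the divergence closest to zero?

Divergence at each region's feature centre — A: about +6, B: about -5, C: about +2, D: about -3. Region C is closest to zero.

C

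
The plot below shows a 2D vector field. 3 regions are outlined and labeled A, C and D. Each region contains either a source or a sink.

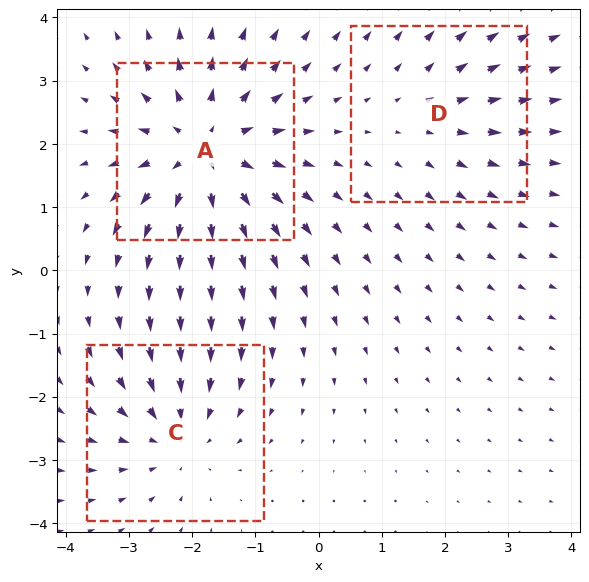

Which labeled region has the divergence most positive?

A

Divergence at each region's feature centre — A: about +4, C: about -3, D: about +2. Region A is most positive.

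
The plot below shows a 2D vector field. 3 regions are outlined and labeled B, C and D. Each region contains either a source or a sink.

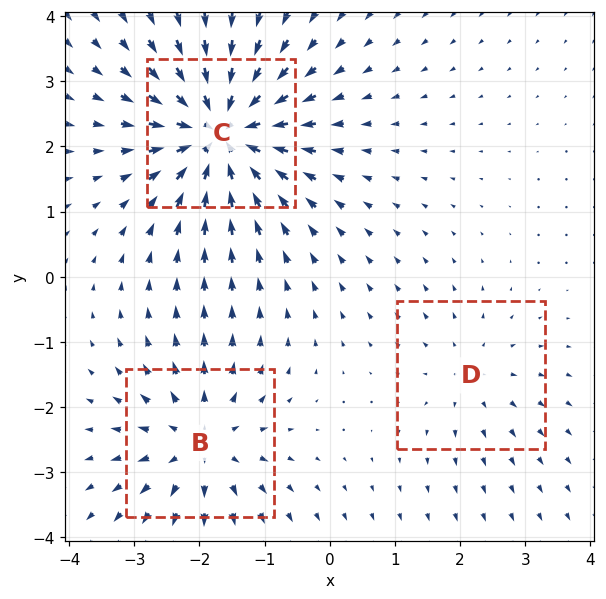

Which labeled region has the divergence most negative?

Divergence at each region's feature centre — B: about +4, C: about -6, D: about +2. Region C is most negative.

C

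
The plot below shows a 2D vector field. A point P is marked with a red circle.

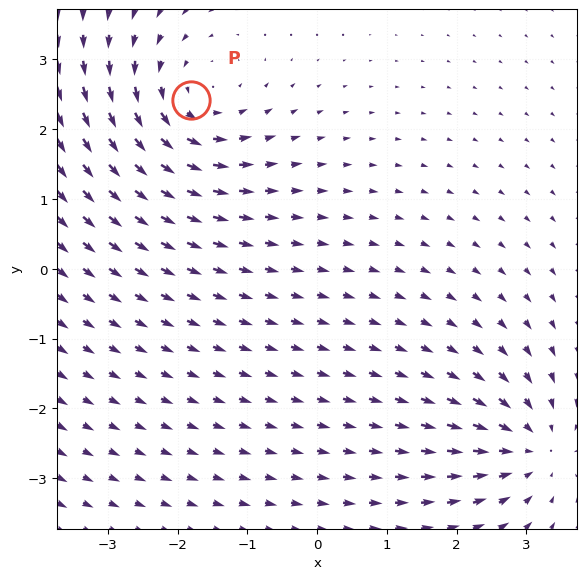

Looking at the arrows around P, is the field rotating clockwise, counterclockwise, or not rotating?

counterclockwise

Near P at (-1.8, 2.4) the arrows circulate counterclockwise. The curl (z-component) there is about +3; positive curl means counterclockwise rotation.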